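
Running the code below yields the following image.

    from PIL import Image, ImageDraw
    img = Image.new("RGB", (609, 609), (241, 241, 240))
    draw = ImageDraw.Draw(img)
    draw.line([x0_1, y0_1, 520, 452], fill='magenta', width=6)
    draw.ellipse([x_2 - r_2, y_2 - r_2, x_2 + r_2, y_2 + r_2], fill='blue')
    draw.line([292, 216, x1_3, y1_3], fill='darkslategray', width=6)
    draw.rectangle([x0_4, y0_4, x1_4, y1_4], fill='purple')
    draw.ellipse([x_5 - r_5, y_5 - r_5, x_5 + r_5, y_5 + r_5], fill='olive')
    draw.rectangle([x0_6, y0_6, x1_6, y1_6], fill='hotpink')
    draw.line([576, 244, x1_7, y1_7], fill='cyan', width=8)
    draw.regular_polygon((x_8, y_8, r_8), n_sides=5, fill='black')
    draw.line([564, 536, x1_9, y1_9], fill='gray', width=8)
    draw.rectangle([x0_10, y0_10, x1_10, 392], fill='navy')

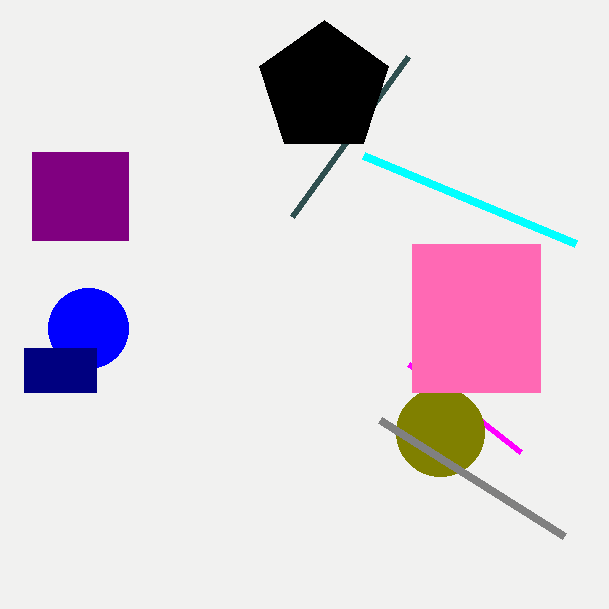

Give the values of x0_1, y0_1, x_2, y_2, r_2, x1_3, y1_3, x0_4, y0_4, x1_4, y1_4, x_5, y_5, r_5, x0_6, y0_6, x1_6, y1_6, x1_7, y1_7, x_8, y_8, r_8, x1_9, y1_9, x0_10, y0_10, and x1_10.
x0_1 = 408, y0_1 = 364, x_2 = 88, y_2 = 328, r_2 = 40, x1_3 = 408, y1_3 = 56, x0_4 = 32, y0_4 = 152, x1_4 = 128, y1_4 = 240, x_5 = 440, y_5 = 432, r_5 = 44, x0_6 = 412, y0_6 = 244, x1_6 = 540, y1_6 = 392, x1_7 = 364, y1_7 = 156, x_8 = 324, y_8 = 88, r_8 = 68, x1_9 = 380, y1_9 = 420, x0_10 = 24, y0_10 = 348, x1_10 = 96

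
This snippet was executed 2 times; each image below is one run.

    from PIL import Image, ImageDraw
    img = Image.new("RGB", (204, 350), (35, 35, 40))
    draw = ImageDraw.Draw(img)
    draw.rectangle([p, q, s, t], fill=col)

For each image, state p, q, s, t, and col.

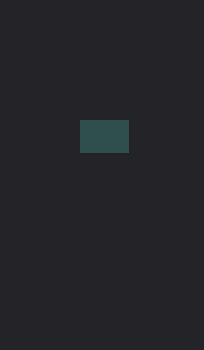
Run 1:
p = 80; q = 120; s = 128; t = 152; col = 'darkslategray'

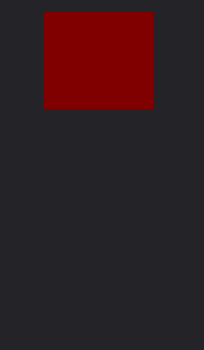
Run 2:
p = 44
q = 12
s = 152
t = 108
col = 'maroon'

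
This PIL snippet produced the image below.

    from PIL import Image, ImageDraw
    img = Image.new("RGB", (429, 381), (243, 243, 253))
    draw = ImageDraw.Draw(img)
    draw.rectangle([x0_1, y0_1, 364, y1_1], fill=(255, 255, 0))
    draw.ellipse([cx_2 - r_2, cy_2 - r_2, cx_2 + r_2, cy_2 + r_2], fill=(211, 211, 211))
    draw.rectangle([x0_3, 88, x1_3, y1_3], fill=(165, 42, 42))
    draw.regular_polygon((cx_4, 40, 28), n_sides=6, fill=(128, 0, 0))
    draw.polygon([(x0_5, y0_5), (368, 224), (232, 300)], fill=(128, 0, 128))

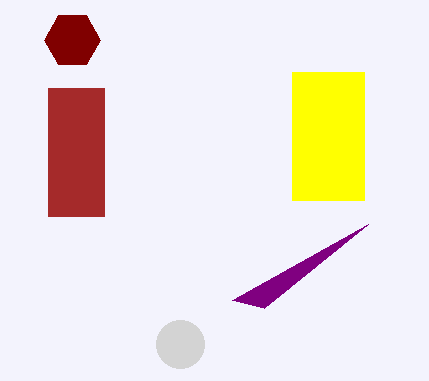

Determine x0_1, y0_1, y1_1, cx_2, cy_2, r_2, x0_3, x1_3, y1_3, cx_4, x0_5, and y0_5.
x0_1 = 292, y0_1 = 72, y1_1 = 200, cx_2 = 180, cy_2 = 344, r_2 = 24, x0_3 = 48, x1_3 = 104, y1_3 = 216, cx_4 = 72, x0_5 = 264, y0_5 = 308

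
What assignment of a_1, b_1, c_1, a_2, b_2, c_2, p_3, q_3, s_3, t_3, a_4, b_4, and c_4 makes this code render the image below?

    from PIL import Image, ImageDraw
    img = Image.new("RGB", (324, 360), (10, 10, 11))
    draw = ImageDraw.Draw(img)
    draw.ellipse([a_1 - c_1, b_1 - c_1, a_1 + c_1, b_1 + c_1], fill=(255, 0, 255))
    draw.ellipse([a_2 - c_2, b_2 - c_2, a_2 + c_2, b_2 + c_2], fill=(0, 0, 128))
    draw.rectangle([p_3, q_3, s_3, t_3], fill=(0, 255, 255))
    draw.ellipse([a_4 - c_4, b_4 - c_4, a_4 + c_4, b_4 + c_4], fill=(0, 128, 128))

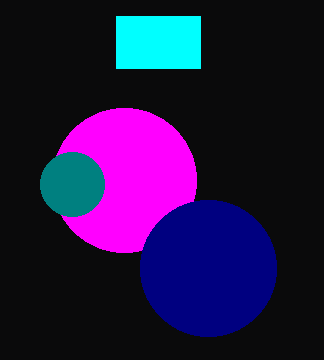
a_1 = 124
b_1 = 180
c_1 = 72
a_2 = 208
b_2 = 268
c_2 = 68
p_3 = 116
q_3 = 16
s_3 = 200
t_3 = 68
a_4 = 72
b_4 = 184
c_4 = 32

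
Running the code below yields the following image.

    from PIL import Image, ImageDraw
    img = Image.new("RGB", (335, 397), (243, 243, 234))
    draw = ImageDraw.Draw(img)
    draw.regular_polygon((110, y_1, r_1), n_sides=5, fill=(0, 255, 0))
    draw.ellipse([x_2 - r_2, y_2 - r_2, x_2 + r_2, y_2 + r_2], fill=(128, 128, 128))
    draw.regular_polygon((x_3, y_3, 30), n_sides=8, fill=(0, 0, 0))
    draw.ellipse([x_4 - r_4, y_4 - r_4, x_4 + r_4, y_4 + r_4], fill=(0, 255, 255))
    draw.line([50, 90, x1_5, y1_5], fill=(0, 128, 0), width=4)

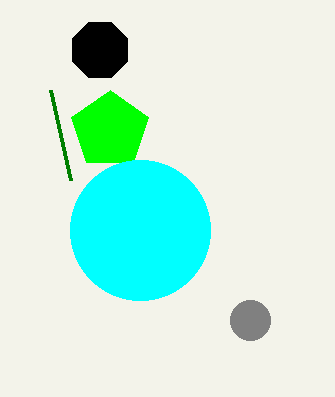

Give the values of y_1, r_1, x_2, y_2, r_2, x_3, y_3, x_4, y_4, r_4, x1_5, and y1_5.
y_1 = 130, r_1 = 40, x_2 = 250, y_2 = 320, r_2 = 20, x_3 = 100, y_3 = 50, x_4 = 140, y_4 = 230, r_4 = 70, x1_5 = 70, y1_5 = 180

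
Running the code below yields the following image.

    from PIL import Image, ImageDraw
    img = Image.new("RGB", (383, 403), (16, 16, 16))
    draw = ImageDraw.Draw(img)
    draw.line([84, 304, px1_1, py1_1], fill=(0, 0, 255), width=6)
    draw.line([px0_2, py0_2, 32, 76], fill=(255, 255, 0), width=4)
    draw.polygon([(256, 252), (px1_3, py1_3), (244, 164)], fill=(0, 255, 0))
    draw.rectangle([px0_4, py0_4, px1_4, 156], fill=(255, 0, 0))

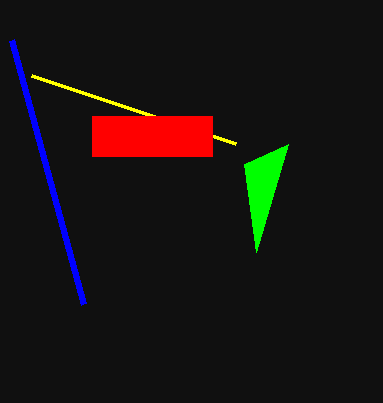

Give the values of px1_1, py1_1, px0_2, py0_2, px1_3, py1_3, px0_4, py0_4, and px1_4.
px1_1 = 12
py1_1 = 40
px0_2 = 236
py0_2 = 144
px1_3 = 288
py1_3 = 144
px0_4 = 92
py0_4 = 116
px1_4 = 212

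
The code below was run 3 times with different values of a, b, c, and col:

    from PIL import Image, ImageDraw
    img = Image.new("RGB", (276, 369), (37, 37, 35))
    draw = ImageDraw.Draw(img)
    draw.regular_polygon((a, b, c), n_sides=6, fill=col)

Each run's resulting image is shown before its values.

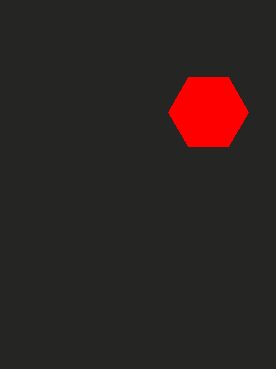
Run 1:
a = 208
b = 112
c = 40
col = 'red'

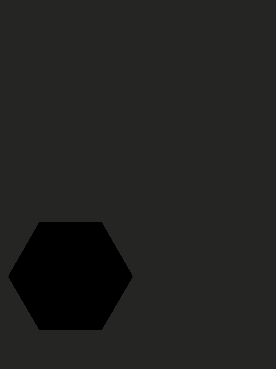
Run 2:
a = 70; b = 276; c = 62; col = 'black'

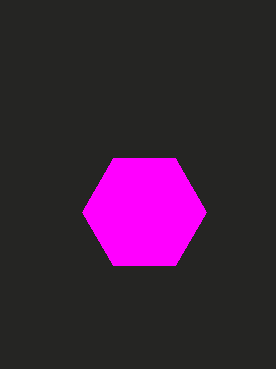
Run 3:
a = 144, b = 212, c = 62, col = 'magenta'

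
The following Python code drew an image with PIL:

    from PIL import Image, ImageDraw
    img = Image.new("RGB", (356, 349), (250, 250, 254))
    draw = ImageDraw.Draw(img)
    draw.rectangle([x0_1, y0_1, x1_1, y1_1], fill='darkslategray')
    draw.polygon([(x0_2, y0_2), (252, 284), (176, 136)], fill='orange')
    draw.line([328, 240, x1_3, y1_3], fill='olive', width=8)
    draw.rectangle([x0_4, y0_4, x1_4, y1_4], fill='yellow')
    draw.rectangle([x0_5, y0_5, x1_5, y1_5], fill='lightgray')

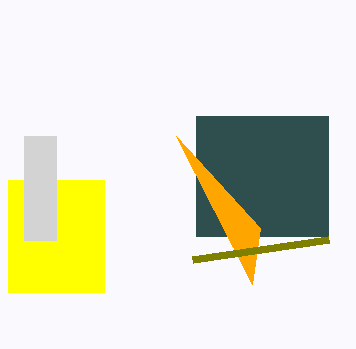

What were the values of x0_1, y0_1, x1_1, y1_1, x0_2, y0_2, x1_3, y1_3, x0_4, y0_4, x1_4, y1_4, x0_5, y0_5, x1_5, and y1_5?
x0_1 = 196
y0_1 = 116
x1_1 = 328
y1_1 = 236
x0_2 = 260
y0_2 = 228
x1_3 = 192
y1_3 = 260
x0_4 = 8
y0_4 = 180
x1_4 = 104
y1_4 = 292
x0_5 = 24
y0_5 = 136
x1_5 = 56
y1_5 = 240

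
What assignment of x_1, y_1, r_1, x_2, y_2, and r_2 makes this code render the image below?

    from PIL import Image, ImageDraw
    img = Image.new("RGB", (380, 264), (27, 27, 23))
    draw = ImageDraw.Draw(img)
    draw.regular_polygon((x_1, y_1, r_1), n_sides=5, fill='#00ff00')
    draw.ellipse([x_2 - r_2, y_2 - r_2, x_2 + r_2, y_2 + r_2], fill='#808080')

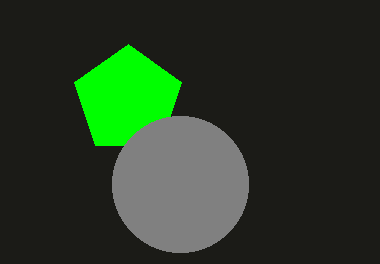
x_1 = 128
y_1 = 100
r_1 = 56
x_2 = 180
y_2 = 184
r_2 = 68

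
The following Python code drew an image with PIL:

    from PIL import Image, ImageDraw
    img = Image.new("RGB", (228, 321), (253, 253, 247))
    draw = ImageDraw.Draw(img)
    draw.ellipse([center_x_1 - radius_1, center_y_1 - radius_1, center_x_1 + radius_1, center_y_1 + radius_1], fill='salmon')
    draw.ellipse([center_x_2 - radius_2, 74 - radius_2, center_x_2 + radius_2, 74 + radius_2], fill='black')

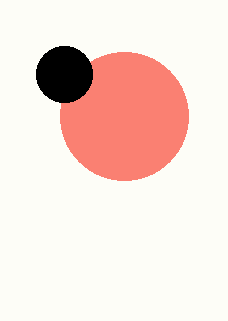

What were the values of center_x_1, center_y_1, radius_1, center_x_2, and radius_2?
center_x_1 = 124, center_y_1 = 116, radius_1 = 64, center_x_2 = 64, radius_2 = 28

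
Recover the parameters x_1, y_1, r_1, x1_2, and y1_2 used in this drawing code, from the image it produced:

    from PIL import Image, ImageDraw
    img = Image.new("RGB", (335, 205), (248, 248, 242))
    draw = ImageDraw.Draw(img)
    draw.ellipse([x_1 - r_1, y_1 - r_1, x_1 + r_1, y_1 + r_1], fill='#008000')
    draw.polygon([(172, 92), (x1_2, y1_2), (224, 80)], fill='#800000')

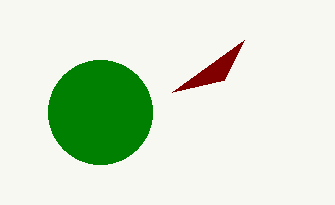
x_1 = 100; y_1 = 112; r_1 = 52; x1_2 = 244; y1_2 = 40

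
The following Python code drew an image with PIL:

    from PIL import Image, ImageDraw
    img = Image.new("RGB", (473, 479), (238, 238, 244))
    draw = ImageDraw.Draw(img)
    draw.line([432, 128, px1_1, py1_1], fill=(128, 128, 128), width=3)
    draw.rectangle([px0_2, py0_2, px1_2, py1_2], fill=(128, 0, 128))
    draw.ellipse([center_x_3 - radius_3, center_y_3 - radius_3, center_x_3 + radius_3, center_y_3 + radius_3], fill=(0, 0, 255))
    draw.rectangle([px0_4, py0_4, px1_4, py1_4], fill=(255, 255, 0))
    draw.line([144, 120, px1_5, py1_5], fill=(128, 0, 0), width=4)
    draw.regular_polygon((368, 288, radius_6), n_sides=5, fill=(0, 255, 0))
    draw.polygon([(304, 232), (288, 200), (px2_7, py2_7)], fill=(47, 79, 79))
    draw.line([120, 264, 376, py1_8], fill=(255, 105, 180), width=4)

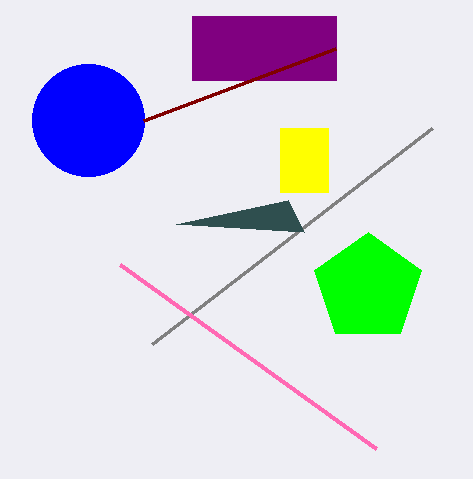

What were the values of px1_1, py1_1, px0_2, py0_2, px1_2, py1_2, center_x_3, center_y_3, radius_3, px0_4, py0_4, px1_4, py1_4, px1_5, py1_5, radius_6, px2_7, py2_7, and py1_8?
px1_1 = 152; py1_1 = 344; px0_2 = 192; py0_2 = 16; px1_2 = 336; py1_2 = 80; center_x_3 = 88; center_y_3 = 120; radius_3 = 56; px0_4 = 280; py0_4 = 128; px1_4 = 328; py1_4 = 192; px1_5 = 336; py1_5 = 48; radius_6 = 56; px2_7 = 176; py2_7 = 224; py1_8 = 448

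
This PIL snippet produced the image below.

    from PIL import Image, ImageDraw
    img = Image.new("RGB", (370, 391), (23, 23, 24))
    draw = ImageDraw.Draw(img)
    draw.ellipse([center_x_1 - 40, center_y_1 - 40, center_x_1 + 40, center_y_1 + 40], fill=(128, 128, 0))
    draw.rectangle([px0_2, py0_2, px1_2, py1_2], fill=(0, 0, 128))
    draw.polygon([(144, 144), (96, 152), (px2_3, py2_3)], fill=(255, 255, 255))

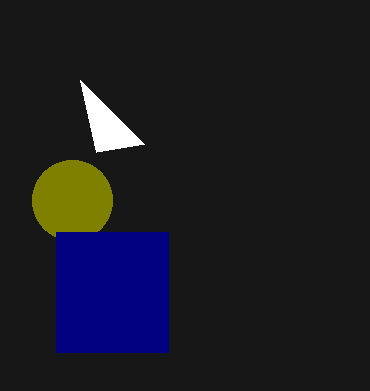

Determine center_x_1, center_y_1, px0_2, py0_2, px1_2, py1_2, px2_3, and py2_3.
center_x_1 = 72
center_y_1 = 200
px0_2 = 56
py0_2 = 232
px1_2 = 168
py1_2 = 352
px2_3 = 80
py2_3 = 80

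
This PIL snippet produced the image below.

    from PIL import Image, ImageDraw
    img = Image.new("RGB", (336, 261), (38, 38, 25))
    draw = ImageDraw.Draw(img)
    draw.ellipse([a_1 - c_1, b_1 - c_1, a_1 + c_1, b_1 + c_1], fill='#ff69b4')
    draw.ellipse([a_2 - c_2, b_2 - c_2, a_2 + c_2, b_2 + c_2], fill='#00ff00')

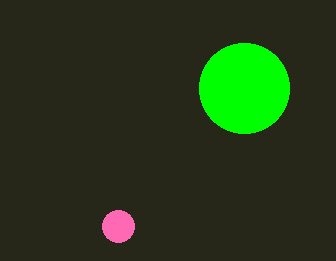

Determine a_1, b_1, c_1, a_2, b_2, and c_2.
a_1 = 118; b_1 = 226; c_1 = 16; a_2 = 244; b_2 = 88; c_2 = 45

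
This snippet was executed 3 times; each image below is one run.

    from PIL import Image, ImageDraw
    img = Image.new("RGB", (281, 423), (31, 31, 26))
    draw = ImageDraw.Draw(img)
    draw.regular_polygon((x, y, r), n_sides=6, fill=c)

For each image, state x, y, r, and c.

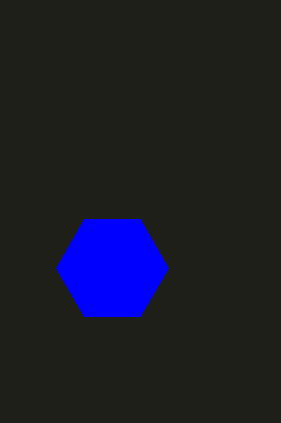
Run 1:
x = 112, y = 268, r = 56, c = 'blue'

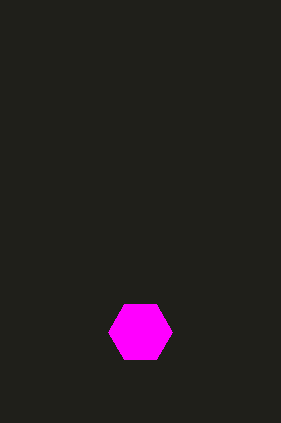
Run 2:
x = 140, y = 332, r = 32, c = 'magenta'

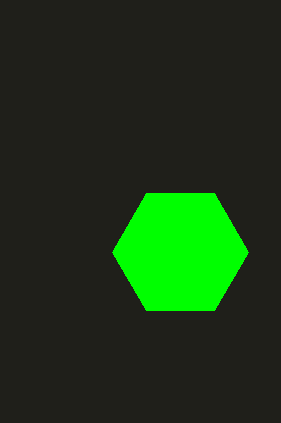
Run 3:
x = 180; y = 252; r = 68; c = 'lime'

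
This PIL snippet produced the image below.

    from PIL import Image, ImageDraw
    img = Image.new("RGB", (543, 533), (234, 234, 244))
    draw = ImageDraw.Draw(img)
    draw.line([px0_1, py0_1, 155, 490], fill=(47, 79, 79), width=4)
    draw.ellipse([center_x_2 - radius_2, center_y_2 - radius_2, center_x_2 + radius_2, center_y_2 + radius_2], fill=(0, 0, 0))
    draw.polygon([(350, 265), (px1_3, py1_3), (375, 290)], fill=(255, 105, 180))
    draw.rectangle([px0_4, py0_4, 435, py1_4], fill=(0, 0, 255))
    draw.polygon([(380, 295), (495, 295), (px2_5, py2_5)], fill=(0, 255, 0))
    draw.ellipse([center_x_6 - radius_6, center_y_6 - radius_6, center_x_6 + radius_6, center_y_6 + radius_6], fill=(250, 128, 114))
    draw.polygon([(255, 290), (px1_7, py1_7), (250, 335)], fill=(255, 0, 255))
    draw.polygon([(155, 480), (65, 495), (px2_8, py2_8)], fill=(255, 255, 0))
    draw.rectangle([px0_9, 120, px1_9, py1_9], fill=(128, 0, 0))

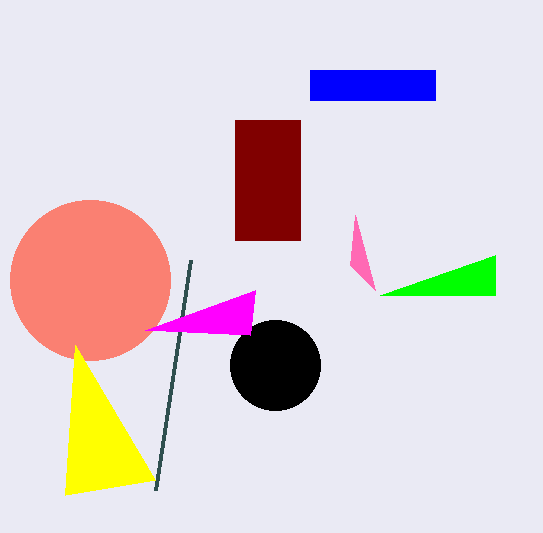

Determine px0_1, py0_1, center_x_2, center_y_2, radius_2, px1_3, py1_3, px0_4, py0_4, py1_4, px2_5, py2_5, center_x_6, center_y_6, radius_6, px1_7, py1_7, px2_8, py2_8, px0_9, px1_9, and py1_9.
px0_1 = 190; py0_1 = 260; center_x_2 = 275; center_y_2 = 365; radius_2 = 45; px1_3 = 355; py1_3 = 215; px0_4 = 310; py0_4 = 70; py1_4 = 100; px2_5 = 495; py2_5 = 255; center_x_6 = 90; center_y_6 = 280; radius_6 = 80; px1_7 = 145; py1_7 = 330; px2_8 = 75; py2_8 = 345; px0_9 = 235; px1_9 = 300; py1_9 = 240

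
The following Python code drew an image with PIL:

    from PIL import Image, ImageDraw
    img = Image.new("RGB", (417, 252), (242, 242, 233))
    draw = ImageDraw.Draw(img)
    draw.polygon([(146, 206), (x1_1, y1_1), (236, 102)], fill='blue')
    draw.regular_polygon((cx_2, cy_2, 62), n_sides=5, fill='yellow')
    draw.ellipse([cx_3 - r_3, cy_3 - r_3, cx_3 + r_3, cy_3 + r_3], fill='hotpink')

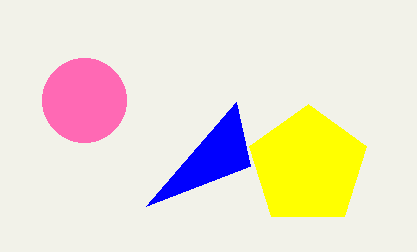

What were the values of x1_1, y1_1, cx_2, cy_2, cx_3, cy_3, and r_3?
x1_1 = 250, y1_1 = 166, cx_2 = 308, cy_2 = 166, cx_3 = 84, cy_3 = 100, r_3 = 42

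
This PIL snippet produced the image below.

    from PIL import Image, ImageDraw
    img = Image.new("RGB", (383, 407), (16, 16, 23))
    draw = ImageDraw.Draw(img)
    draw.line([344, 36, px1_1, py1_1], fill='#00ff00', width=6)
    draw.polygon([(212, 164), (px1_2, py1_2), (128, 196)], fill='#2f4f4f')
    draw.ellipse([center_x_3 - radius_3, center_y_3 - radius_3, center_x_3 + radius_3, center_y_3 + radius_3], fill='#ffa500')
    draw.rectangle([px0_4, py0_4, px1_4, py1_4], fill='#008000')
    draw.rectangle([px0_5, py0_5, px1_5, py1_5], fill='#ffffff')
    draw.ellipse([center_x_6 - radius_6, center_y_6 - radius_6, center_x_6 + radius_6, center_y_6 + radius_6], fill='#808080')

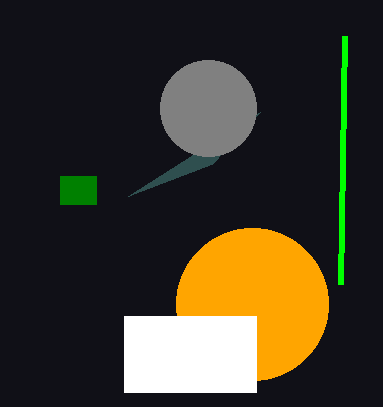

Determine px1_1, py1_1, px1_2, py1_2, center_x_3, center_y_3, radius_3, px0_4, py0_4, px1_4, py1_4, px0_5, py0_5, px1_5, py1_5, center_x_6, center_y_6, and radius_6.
px1_1 = 340
py1_1 = 284
px1_2 = 260
py1_2 = 112
center_x_3 = 252
center_y_3 = 304
radius_3 = 76
px0_4 = 60
py0_4 = 176
px1_4 = 96
py1_4 = 204
px0_5 = 124
py0_5 = 316
px1_5 = 256
py1_5 = 392
center_x_6 = 208
center_y_6 = 108
radius_6 = 48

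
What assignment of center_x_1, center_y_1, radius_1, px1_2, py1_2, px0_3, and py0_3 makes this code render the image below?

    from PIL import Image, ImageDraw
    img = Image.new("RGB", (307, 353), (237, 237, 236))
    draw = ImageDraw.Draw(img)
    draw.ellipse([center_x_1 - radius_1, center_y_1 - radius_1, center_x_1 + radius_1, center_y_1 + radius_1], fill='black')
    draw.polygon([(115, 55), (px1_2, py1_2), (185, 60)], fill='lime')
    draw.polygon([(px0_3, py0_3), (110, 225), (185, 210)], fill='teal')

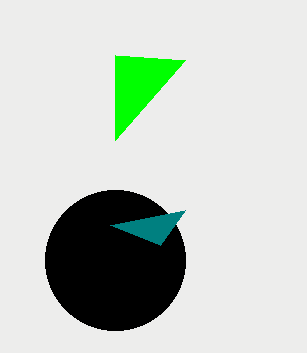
center_x_1 = 115, center_y_1 = 260, radius_1 = 70, px1_2 = 115, py1_2 = 140, px0_3 = 160, py0_3 = 245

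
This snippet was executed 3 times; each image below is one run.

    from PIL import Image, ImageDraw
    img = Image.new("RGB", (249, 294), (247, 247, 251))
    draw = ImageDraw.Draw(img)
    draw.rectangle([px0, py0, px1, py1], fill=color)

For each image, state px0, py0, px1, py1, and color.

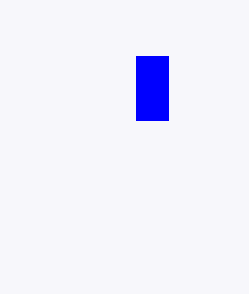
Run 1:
px0 = 136
py0 = 56
px1 = 168
py1 = 120
color = 'blue'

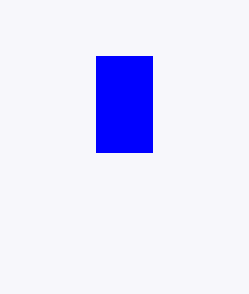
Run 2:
px0 = 96
py0 = 56
px1 = 152
py1 = 152
color = 'blue'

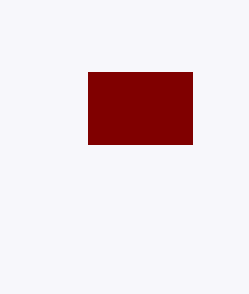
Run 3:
px0 = 88; py0 = 72; px1 = 192; py1 = 144; color = 'maroon'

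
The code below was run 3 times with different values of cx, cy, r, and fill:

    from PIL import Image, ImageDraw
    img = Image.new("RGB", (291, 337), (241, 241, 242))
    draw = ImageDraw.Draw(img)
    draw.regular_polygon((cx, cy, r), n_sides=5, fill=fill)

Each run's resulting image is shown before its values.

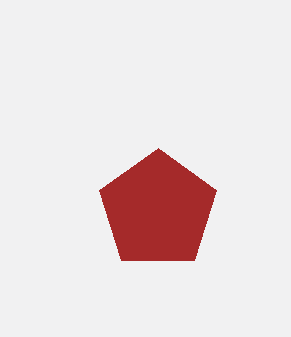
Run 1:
cx = 158, cy = 210, r = 62, fill = 'brown'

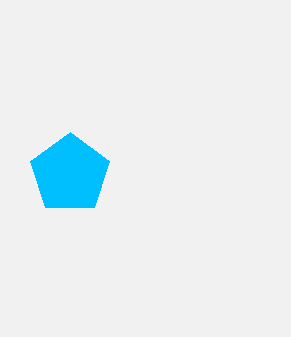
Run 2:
cx = 70
cy = 174
r = 42
fill = 'deepskyblue'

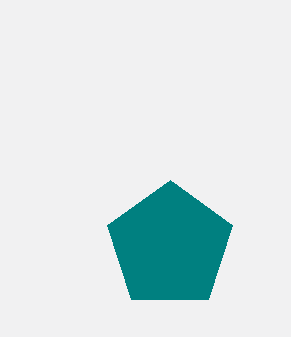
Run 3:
cx = 170
cy = 246
r = 66
fill = 'teal'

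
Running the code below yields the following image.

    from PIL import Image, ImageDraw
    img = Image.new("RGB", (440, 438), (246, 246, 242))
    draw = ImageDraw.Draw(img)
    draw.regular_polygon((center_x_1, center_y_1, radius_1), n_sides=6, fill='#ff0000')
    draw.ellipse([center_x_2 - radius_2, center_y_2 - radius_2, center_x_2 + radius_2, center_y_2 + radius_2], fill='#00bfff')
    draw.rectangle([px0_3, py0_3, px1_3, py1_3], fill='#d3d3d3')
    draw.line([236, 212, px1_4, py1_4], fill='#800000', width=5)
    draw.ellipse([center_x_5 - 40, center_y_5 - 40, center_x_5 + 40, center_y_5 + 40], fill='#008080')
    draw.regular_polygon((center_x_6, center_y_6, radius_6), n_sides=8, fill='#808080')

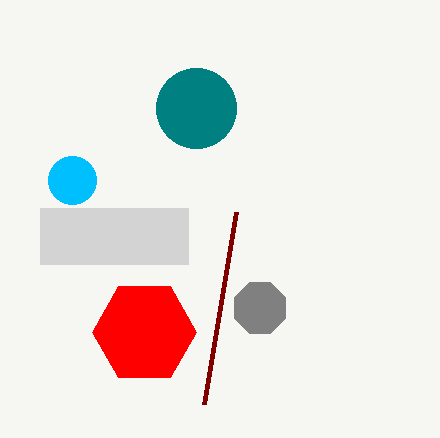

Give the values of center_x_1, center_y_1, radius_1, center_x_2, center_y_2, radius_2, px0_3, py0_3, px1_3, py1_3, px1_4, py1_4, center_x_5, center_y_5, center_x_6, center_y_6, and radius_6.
center_x_1 = 144, center_y_1 = 332, radius_1 = 52, center_x_2 = 72, center_y_2 = 180, radius_2 = 24, px0_3 = 40, py0_3 = 208, px1_3 = 188, py1_3 = 264, px1_4 = 204, py1_4 = 404, center_x_5 = 196, center_y_5 = 108, center_x_6 = 260, center_y_6 = 308, radius_6 = 28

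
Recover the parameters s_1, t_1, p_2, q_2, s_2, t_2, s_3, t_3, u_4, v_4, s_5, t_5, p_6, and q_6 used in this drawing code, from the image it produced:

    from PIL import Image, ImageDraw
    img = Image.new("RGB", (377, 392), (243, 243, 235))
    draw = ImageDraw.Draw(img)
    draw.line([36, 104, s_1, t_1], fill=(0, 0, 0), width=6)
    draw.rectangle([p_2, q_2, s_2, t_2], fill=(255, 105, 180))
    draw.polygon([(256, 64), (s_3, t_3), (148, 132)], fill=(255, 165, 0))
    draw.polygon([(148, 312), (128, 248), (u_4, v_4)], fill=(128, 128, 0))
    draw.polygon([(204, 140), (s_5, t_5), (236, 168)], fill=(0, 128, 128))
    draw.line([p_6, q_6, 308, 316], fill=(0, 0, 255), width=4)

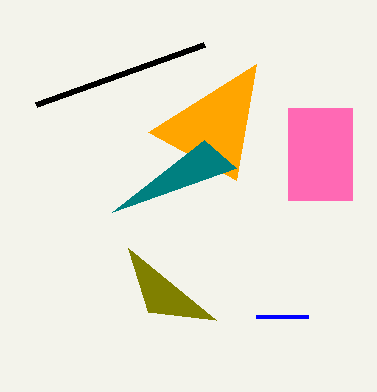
s_1 = 204, t_1 = 44, p_2 = 288, q_2 = 108, s_2 = 352, t_2 = 200, s_3 = 236, t_3 = 180, u_4 = 216, v_4 = 320, s_5 = 112, t_5 = 212, p_6 = 256, q_6 = 316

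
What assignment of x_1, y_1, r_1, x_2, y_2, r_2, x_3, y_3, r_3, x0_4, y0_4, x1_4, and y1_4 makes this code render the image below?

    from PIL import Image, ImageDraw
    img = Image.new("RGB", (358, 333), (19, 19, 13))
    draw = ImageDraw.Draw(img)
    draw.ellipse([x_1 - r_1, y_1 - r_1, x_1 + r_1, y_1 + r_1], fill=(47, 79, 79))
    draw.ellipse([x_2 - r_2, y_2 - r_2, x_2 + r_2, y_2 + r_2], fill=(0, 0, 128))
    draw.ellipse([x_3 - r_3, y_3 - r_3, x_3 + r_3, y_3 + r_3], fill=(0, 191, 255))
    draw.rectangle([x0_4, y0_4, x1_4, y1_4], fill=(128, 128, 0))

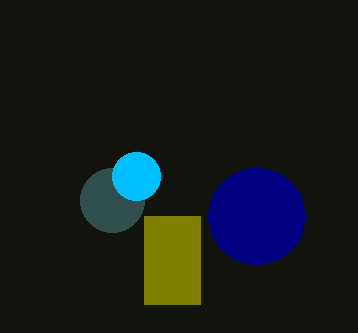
x_1 = 112, y_1 = 200, r_1 = 32, x_2 = 256, y_2 = 216, r_2 = 48, x_3 = 136, y_3 = 176, r_3 = 24, x0_4 = 144, y0_4 = 216, x1_4 = 200, y1_4 = 304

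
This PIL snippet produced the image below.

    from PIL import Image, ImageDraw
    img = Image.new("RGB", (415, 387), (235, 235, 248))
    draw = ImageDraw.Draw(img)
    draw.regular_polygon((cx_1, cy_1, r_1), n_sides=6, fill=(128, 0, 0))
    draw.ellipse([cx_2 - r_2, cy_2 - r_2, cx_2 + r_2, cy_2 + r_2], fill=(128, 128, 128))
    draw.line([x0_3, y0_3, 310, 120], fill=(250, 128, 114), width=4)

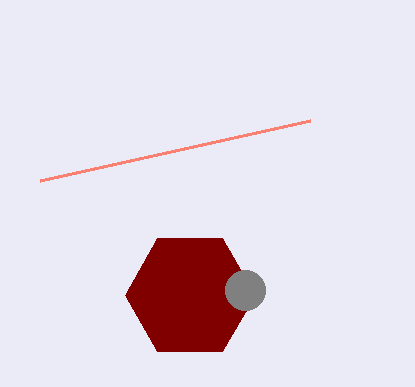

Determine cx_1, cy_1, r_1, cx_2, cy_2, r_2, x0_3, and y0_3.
cx_1 = 190
cy_1 = 295
r_1 = 65
cx_2 = 245
cy_2 = 290
r_2 = 20
x0_3 = 40
y0_3 = 180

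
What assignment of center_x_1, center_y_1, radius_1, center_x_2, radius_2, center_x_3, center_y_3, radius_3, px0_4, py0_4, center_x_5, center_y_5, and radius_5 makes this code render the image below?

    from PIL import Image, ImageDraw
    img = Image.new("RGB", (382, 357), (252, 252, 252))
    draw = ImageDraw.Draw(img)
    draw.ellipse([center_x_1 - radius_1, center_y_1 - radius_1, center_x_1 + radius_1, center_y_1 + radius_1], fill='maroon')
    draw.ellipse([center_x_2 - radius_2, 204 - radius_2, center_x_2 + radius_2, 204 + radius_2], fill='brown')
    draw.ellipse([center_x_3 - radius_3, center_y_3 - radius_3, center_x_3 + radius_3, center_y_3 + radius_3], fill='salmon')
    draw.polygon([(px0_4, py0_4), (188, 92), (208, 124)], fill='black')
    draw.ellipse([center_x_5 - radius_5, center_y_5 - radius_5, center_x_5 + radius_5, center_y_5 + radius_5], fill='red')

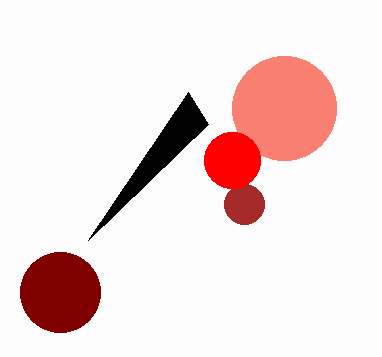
center_x_1 = 60; center_y_1 = 292; radius_1 = 40; center_x_2 = 244; radius_2 = 20; center_x_3 = 284; center_y_3 = 108; radius_3 = 52; px0_4 = 88; py0_4 = 240; center_x_5 = 232; center_y_5 = 160; radius_5 = 28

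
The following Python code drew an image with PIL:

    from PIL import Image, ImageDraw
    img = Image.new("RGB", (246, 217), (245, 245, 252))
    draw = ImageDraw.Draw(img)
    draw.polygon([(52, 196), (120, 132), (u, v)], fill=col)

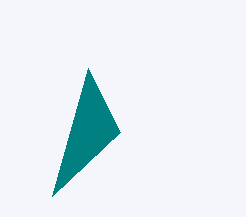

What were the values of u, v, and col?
u = 88, v = 68, col = 'teal'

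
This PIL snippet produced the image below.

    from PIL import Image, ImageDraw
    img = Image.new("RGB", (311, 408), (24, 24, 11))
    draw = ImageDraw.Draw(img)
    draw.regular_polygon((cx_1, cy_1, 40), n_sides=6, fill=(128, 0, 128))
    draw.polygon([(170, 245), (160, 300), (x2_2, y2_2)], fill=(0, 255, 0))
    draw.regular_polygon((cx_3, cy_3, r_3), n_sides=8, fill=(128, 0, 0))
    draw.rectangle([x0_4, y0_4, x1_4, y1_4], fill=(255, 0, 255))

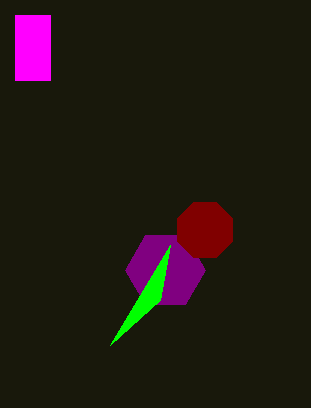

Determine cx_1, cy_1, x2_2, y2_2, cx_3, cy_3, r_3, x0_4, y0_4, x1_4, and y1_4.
cx_1 = 165, cy_1 = 270, x2_2 = 110, y2_2 = 345, cx_3 = 205, cy_3 = 230, r_3 = 30, x0_4 = 15, y0_4 = 15, x1_4 = 50, y1_4 = 80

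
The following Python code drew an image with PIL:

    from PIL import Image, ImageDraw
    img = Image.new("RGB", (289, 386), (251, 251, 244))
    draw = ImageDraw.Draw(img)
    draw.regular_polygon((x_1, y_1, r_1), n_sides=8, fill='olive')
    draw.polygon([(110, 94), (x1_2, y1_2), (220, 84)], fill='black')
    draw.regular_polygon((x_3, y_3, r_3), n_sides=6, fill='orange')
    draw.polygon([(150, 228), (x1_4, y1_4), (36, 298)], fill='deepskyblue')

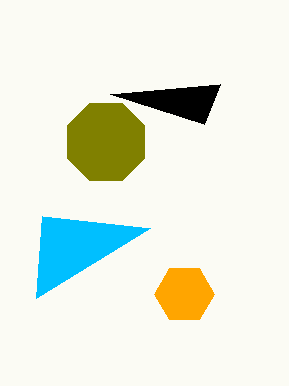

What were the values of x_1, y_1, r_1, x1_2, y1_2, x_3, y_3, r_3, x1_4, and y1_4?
x_1 = 106, y_1 = 142, r_1 = 42, x1_2 = 204, y1_2 = 124, x_3 = 184, y_3 = 294, r_3 = 30, x1_4 = 42, y1_4 = 216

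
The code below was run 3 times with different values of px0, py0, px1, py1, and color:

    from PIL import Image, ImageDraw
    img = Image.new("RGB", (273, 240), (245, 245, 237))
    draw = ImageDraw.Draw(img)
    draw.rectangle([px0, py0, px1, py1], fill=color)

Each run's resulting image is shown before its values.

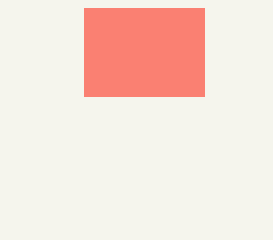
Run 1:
px0 = 84
py0 = 8
px1 = 204
py1 = 96
color = 'salmon'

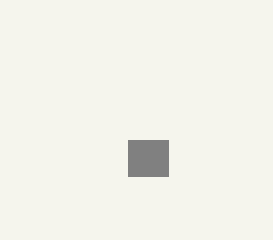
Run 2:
px0 = 128
py0 = 140
px1 = 168
py1 = 176
color = 'gray'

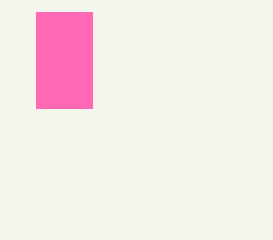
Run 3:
px0 = 36, py0 = 12, px1 = 92, py1 = 108, color = 'hotpink'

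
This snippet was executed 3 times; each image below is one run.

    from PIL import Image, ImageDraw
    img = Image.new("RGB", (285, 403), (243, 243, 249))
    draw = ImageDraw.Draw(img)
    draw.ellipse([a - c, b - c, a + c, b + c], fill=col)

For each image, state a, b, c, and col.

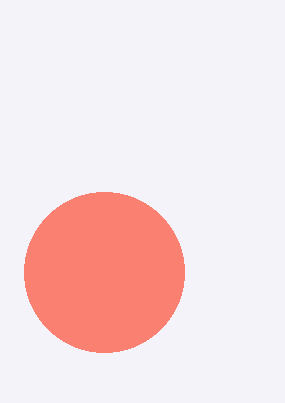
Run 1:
a = 104; b = 272; c = 80; col = 'salmon'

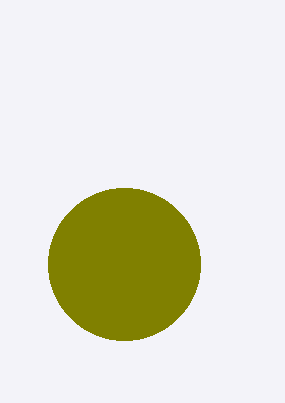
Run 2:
a = 124; b = 264; c = 76; col = 'olive'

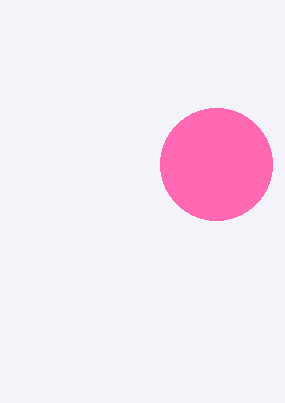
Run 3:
a = 216; b = 164; c = 56; col = 'hotpink'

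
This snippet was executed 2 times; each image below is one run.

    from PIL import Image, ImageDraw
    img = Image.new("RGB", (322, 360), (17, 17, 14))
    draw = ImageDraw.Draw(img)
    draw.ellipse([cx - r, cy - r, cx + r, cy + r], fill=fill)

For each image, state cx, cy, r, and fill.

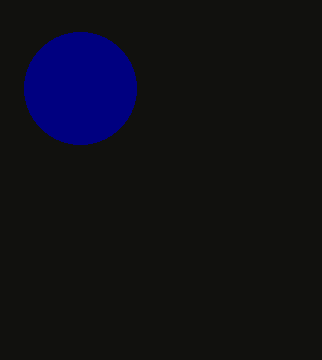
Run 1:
cx = 80; cy = 88; r = 56; fill = 'navy'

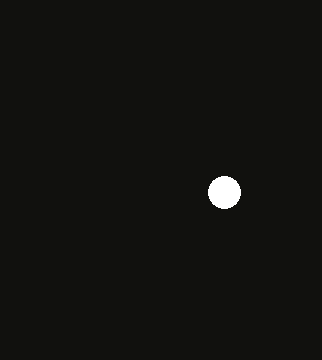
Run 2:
cx = 224
cy = 192
r = 16
fill = 'white'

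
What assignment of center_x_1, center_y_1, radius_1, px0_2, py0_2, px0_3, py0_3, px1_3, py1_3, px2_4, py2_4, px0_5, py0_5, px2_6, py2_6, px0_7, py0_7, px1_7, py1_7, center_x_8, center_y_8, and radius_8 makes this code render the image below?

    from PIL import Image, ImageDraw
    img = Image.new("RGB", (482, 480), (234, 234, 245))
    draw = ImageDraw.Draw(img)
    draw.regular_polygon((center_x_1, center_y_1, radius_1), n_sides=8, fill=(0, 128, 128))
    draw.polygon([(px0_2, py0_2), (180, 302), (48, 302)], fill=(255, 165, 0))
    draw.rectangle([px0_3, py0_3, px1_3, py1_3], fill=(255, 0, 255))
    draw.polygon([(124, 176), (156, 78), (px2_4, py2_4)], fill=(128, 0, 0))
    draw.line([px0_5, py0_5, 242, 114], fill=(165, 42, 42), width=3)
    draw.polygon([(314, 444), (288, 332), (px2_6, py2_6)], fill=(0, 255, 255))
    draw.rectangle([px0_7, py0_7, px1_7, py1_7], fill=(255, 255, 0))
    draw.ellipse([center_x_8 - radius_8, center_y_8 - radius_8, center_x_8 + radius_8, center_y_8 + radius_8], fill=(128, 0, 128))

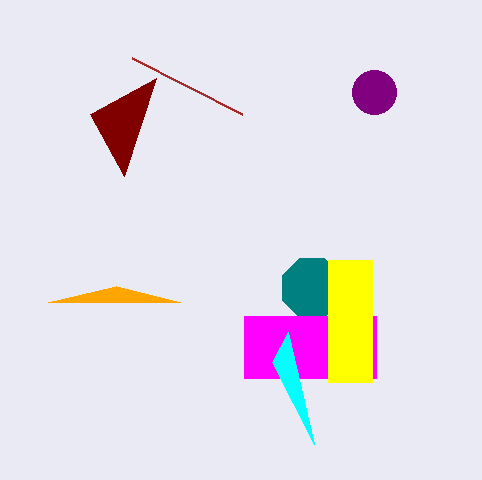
center_x_1 = 312, center_y_1 = 288, radius_1 = 32, px0_2 = 116, py0_2 = 286, px0_3 = 244, py0_3 = 316, px1_3 = 376, py1_3 = 378, px2_4 = 90, py2_4 = 114, px0_5 = 132, py0_5 = 58, px2_6 = 272, py2_6 = 362, px0_7 = 328, py0_7 = 260, px1_7 = 372, py1_7 = 382, center_x_8 = 374, center_y_8 = 92, radius_8 = 22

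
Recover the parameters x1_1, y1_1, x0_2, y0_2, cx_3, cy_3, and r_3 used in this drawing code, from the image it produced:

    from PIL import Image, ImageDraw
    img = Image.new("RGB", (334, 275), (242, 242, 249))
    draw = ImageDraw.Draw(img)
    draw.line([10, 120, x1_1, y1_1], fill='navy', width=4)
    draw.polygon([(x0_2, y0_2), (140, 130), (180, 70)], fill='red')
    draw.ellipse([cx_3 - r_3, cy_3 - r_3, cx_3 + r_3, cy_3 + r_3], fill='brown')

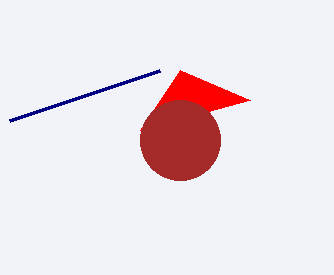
x1_1 = 160; y1_1 = 70; x0_2 = 250; y0_2 = 100; cx_3 = 180; cy_3 = 140; r_3 = 40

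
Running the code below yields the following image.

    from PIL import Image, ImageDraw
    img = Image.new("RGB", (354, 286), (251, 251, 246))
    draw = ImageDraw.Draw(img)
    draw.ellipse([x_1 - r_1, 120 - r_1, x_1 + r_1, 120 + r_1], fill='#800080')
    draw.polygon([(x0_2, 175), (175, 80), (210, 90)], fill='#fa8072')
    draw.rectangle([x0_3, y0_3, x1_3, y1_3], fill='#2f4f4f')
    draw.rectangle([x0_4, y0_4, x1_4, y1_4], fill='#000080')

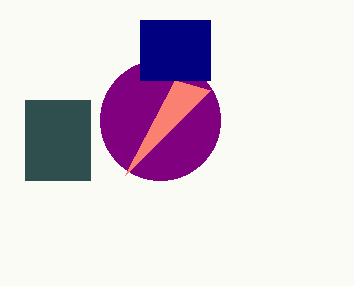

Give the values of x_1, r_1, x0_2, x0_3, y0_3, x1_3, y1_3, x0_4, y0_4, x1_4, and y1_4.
x_1 = 160
r_1 = 60
x0_2 = 125
x0_3 = 25
y0_3 = 100
x1_3 = 90
y1_3 = 180
x0_4 = 140
y0_4 = 20
x1_4 = 210
y1_4 = 80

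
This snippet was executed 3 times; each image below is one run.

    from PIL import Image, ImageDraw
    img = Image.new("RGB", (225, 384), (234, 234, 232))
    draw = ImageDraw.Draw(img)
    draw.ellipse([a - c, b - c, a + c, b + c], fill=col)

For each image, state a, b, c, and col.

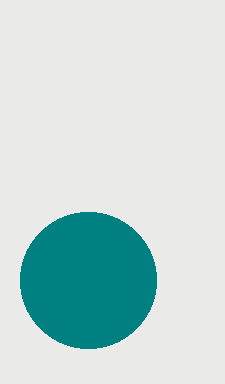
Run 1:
a = 88, b = 280, c = 68, col = 'teal'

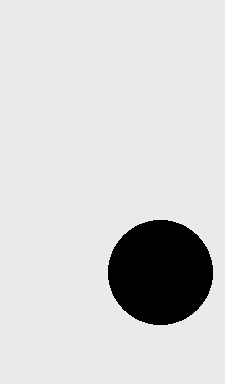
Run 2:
a = 160; b = 272; c = 52; col = 'black'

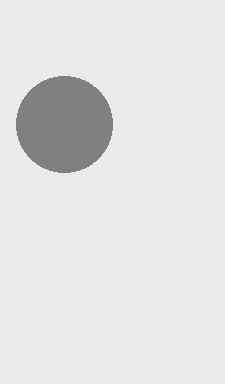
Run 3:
a = 64, b = 124, c = 48, col = 'gray'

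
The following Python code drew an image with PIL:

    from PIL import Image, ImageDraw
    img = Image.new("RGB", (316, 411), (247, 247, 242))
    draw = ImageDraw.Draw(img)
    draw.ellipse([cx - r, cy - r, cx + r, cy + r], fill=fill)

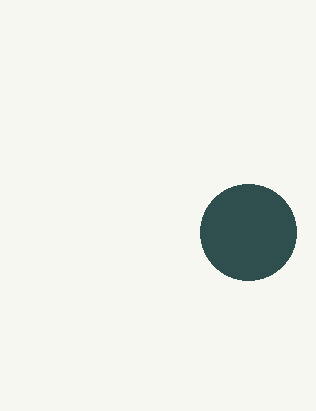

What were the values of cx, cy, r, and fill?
cx = 248, cy = 232, r = 48, fill = 'darkslategray'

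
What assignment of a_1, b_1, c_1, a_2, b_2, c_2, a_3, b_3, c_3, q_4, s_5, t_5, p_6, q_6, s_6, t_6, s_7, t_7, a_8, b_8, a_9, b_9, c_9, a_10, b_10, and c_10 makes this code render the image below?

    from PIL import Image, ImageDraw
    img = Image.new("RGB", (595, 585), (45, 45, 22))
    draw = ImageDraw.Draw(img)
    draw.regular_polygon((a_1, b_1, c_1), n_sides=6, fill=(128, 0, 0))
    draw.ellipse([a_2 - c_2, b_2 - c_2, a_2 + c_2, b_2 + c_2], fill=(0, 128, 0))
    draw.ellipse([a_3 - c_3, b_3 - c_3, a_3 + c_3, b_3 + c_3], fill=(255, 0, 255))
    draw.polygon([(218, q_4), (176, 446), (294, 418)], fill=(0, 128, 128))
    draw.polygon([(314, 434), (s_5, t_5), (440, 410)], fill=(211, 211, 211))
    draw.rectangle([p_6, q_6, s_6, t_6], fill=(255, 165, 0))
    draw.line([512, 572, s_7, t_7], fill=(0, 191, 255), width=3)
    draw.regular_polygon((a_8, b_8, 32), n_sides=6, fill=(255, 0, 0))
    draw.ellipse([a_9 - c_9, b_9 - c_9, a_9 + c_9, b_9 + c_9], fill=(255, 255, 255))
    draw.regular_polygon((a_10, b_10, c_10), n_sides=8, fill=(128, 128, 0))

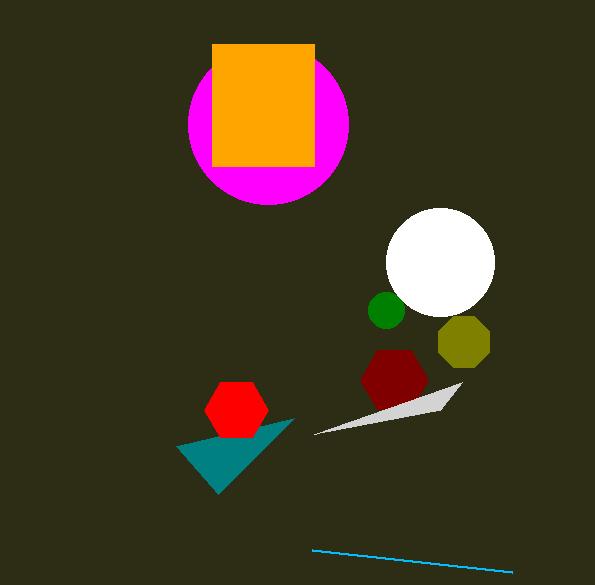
a_1 = 394
b_1 = 380
c_1 = 34
a_2 = 386
b_2 = 310
c_2 = 18
a_3 = 268
b_3 = 124
c_3 = 80
q_4 = 494
s_5 = 462
t_5 = 382
p_6 = 212
q_6 = 44
s_6 = 314
t_6 = 166
s_7 = 312
t_7 = 550
a_8 = 236
b_8 = 410
a_9 = 440
b_9 = 262
c_9 = 54
a_10 = 464
b_10 = 342
c_10 = 28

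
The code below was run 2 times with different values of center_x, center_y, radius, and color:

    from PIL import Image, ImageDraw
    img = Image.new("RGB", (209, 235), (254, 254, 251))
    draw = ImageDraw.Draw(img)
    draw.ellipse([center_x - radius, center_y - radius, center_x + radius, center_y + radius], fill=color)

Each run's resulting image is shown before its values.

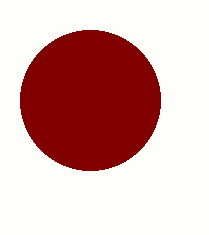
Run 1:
center_x = 90
center_y = 100
radius = 70
color = 'maroon'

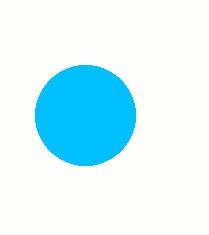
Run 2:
center_x = 85; center_y = 115; radius = 50; color = 'deepskyblue'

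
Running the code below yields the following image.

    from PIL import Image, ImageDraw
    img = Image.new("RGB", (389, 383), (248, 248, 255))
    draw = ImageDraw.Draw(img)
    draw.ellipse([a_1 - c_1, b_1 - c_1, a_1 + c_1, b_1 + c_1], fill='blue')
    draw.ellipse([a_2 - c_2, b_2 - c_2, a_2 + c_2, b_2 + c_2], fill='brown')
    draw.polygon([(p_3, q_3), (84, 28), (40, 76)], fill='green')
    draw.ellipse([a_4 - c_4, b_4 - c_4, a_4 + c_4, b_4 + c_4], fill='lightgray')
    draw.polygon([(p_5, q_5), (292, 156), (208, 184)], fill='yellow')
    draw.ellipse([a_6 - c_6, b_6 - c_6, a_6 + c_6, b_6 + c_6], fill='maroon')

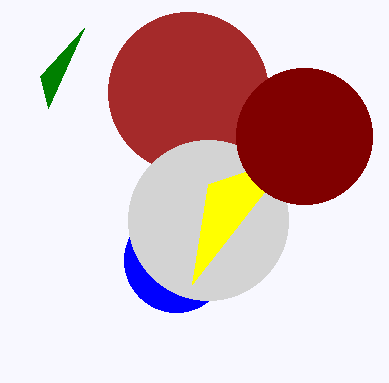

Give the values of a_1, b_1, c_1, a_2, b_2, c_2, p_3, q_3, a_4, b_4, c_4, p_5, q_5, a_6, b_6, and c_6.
a_1 = 176; b_1 = 260; c_1 = 52; a_2 = 188; b_2 = 92; c_2 = 80; p_3 = 48; q_3 = 108; a_4 = 208; b_4 = 220; c_4 = 80; p_5 = 192; q_5 = 284; a_6 = 304; b_6 = 136; c_6 = 68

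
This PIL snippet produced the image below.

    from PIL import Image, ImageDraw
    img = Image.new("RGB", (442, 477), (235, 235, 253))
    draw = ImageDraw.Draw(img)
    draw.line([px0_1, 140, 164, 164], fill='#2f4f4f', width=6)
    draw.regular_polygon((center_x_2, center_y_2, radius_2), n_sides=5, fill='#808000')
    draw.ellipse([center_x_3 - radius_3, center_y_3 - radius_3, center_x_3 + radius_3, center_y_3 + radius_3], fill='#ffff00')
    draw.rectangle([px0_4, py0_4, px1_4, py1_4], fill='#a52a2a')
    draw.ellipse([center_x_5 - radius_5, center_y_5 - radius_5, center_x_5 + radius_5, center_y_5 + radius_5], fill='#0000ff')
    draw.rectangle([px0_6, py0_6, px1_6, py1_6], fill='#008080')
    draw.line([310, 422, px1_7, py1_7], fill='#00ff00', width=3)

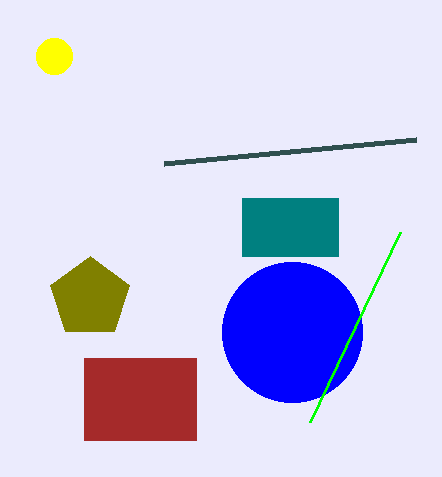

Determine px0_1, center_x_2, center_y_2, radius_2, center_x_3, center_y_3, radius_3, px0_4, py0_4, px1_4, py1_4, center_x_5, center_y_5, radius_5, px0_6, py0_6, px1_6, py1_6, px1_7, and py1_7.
px0_1 = 416, center_x_2 = 90, center_y_2 = 298, radius_2 = 42, center_x_3 = 54, center_y_3 = 56, radius_3 = 18, px0_4 = 84, py0_4 = 358, px1_4 = 196, py1_4 = 440, center_x_5 = 292, center_y_5 = 332, radius_5 = 70, px0_6 = 242, py0_6 = 198, px1_6 = 338, py1_6 = 256, px1_7 = 400, py1_7 = 232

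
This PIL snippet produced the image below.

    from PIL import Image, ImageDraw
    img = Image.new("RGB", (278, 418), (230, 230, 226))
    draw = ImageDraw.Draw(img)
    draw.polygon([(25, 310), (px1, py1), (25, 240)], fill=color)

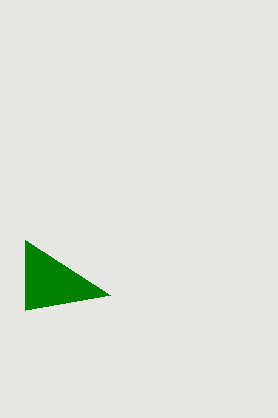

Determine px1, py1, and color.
px1 = 110
py1 = 295
color = 'green'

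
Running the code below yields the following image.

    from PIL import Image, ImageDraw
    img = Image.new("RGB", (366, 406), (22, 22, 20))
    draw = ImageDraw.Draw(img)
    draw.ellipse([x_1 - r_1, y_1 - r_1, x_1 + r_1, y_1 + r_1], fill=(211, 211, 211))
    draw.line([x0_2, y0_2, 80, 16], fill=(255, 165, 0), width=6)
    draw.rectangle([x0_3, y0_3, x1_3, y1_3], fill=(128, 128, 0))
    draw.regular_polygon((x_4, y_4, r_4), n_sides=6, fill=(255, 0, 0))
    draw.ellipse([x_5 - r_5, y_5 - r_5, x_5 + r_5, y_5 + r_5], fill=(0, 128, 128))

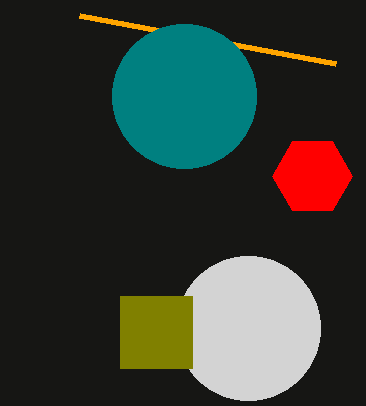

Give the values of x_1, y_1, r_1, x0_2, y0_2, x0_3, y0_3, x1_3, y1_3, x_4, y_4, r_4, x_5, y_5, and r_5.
x_1 = 248; y_1 = 328; r_1 = 72; x0_2 = 336; y0_2 = 64; x0_3 = 120; y0_3 = 296; x1_3 = 192; y1_3 = 368; x_4 = 312; y_4 = 176; r_4 = 40; x_5 = 184; y_5 = 96; r_5 = 72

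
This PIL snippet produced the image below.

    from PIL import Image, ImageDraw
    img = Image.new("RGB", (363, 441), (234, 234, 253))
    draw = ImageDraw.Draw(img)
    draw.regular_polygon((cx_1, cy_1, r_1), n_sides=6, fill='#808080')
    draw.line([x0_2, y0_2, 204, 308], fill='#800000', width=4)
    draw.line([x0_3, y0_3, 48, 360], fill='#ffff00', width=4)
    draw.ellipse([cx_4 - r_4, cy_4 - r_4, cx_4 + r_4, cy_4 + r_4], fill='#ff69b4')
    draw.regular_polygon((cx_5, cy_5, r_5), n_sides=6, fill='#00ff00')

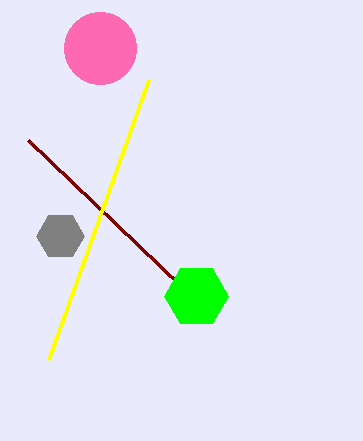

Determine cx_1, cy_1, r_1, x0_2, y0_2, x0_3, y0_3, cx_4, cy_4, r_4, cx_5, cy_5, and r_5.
cx_1 = 60, cy_1 = 236, r_1 = 24, x0_2 = 28, y0_2 = 140, x0_3 = 148, y0_3 = 80, cx_4 = 100, cy_4 = 48, r_4 = 36, cx_5 = 196, cy_5 = 296, r_5 = 32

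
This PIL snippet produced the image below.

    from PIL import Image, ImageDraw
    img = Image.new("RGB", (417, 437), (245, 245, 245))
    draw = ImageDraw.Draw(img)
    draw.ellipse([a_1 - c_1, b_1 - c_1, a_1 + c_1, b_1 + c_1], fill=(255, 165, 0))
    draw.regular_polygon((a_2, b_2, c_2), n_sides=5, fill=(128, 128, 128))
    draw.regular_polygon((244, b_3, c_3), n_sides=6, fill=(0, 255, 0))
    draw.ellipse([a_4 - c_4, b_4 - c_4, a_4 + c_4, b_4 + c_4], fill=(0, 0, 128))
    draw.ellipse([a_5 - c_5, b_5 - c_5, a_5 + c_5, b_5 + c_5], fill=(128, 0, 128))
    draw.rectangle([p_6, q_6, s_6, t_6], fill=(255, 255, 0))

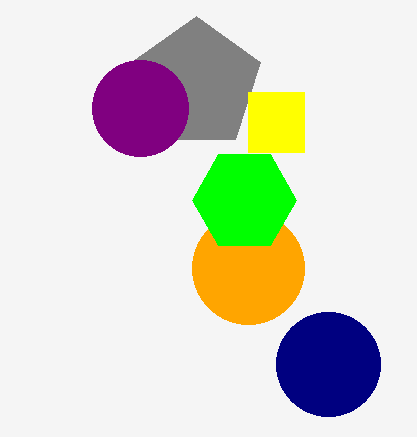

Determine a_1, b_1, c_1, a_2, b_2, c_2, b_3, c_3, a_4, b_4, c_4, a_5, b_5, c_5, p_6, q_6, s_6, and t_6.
a_1 = 248; b_1 = 268; c_1 = 56; a_2 = 196; b_2 = 84; c_2 = 68; b_3 = 200; c_3 = 52; a_4 = 328; b_4 = 364; c_4 = 52; a_5 = 140; b_5 = 108; c_5 = 48; p_6 = 248; q_6 = 92; s_6 = 304; t_6 = 152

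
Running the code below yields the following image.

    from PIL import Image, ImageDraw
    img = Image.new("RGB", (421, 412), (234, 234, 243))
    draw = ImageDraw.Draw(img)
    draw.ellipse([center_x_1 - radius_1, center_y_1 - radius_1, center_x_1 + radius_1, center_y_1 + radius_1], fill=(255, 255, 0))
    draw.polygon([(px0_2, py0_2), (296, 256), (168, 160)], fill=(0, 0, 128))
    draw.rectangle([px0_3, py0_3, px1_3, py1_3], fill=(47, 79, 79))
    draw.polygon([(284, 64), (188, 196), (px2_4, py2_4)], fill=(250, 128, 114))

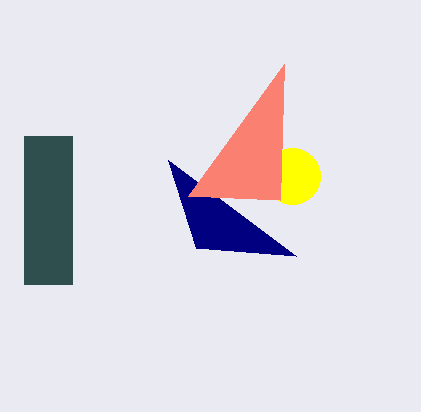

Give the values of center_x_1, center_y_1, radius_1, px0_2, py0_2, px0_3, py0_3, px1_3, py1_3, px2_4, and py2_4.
center_x_1 = 292
center_y_1 = 176
radius_1 = 28
px0_2 = 196
py0_2 = 248
px0_3 = 24
py0_3 = 136
px1_3 = 72
py1_3 = 284
px2_4 = 280
py2_4 = 200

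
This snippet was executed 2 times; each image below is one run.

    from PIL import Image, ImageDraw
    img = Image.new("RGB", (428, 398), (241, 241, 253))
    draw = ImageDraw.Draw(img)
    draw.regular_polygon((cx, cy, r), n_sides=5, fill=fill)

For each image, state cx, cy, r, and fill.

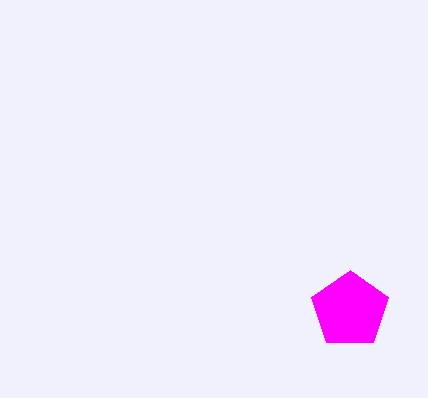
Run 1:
cx = 350, cy = 310, r = 40, fill = 'magenta'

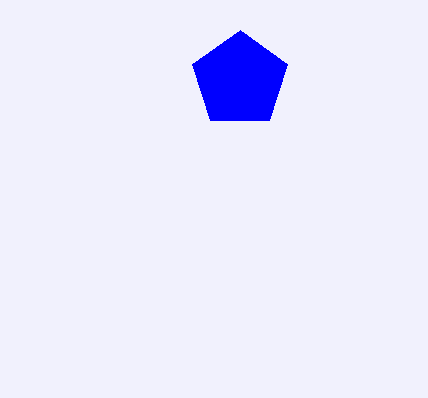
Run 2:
cx = 240, cy = 80, r = 50, fill = 'blue'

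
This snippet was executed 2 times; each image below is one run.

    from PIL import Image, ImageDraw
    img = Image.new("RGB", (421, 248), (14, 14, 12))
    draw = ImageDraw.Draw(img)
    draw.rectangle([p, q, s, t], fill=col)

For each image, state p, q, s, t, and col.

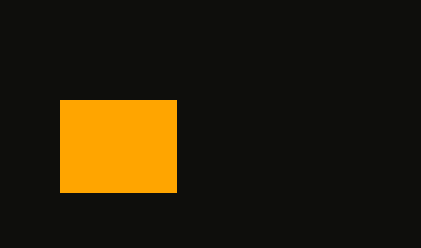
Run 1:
p = 60, q = 100, s = 176, t = 192, col = 'orange'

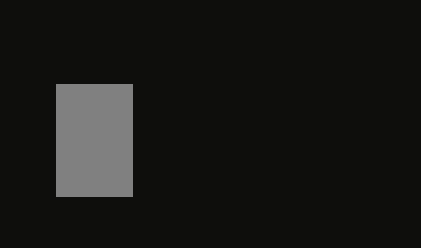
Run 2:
p = 56, q = 84, s = 132, t = 196, col = 'gray'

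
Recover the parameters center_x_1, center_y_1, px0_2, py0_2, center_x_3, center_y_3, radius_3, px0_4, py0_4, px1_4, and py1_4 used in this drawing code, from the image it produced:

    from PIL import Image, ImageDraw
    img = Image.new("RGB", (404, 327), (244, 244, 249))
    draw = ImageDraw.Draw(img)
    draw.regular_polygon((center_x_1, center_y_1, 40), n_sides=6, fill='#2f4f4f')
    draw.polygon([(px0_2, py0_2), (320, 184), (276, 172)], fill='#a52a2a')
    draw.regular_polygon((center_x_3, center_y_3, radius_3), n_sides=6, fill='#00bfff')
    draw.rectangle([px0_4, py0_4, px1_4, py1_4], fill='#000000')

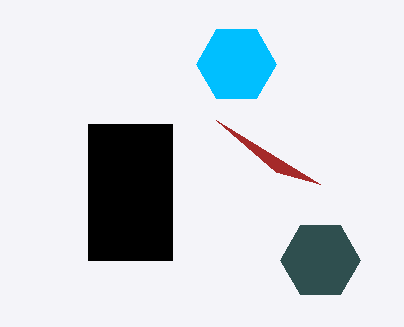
center_x_1 = 320; center_y_1 = 260; px0_2 = 216; py0_2 = 120; center_x_3 = 236; center_y_3 = 64; radius_3 = 40; px0_4 = 88; py0_4 = 124; px1_4 = 172; py1_4 = 260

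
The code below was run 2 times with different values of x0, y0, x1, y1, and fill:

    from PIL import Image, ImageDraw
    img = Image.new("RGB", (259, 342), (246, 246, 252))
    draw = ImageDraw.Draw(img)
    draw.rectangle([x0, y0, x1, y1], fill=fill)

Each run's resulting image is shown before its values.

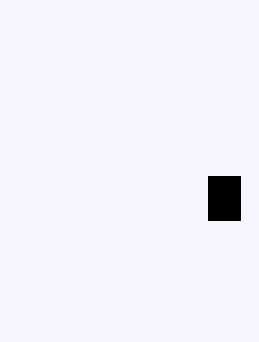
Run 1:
x0 = 208; y0 = 176; x1 = 240; y1 = 220; fill = 'black'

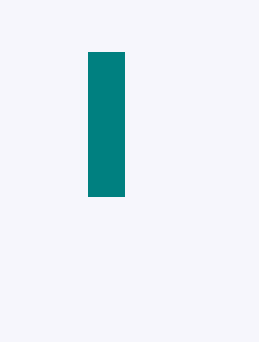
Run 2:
x0 = 88, y0 = 52, x1 = 124, y1 = 196, fill = 'teal'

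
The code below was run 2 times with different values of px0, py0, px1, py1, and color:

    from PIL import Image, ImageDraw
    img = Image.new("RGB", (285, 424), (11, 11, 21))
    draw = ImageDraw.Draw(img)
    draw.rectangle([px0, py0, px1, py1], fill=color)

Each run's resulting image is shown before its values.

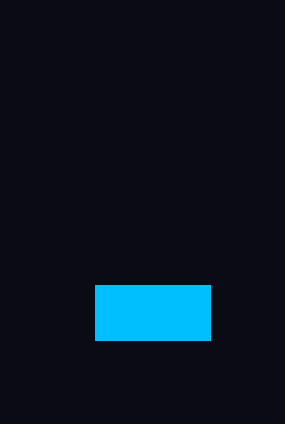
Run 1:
px0 = 95, py0 = 285, px1 = 210, py1 = 340, color = 'deepskyblue'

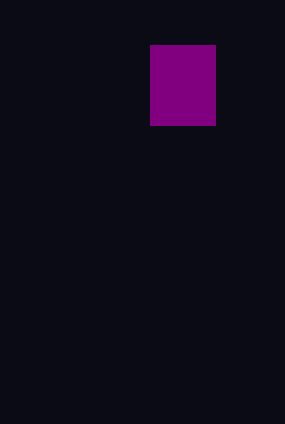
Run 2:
px0 = 150
py0 = 45
px1 = 215
py1 = 125
color = 'purple'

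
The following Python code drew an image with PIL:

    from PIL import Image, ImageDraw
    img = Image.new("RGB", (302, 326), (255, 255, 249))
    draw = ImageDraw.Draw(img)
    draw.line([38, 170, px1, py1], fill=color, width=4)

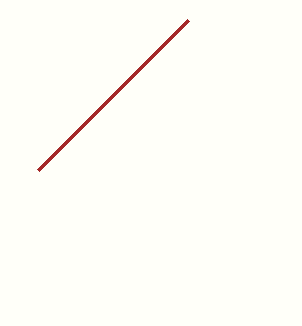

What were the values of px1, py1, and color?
px1 = 188, py1 = 20, color = 'brown'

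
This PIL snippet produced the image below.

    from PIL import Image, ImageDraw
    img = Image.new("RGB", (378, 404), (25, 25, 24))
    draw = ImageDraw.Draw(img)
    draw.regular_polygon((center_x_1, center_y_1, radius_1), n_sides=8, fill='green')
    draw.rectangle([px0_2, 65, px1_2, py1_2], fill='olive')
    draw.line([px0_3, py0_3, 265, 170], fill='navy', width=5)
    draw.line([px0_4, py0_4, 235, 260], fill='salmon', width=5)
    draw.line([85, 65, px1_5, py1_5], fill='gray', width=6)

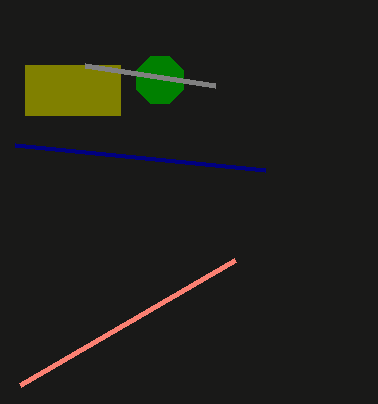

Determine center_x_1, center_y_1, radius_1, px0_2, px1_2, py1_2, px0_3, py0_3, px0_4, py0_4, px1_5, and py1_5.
center_x_1 = 160; center_y_1 = 80; radius_1 = 25; px0_2 = 25; px1_2 = 120; py1_2 = 115; px0_3 = 15; py0_3 = 145; px0_4 = 20; py0_4 = 385; px1_5 = 215; py1_5 = 85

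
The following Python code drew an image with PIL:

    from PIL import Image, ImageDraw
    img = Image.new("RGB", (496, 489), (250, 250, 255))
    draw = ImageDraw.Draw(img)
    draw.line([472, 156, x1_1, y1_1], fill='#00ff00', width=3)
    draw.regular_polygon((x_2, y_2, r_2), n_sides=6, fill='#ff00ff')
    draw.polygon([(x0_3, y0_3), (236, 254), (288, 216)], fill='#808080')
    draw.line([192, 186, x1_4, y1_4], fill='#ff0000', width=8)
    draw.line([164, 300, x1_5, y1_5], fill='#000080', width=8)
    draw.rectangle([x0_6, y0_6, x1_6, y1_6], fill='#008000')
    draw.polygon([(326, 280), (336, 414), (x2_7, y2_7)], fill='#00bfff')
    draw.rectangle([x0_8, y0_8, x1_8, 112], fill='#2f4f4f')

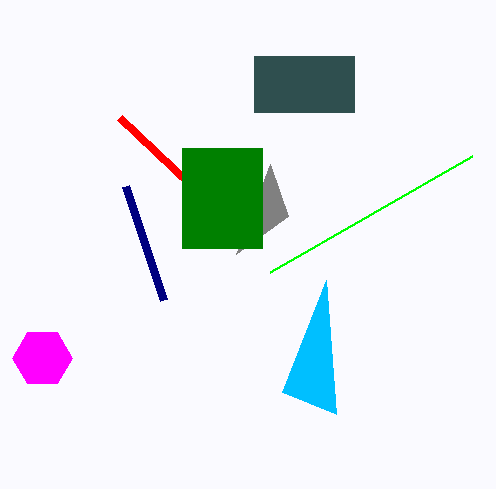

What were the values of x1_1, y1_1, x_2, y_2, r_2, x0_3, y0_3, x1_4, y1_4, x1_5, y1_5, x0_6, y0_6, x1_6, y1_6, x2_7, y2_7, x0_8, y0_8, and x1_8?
x1_1 = 270
y1_1 = 272
x_2 = 42
y_2 = 358
r_2 = 30
x0_3 = 270
y0_3 = 164
x1_4 = 120
y1_4 = 118
x1_5 = 126
y1_5 = 186
x0_6 = 182
y0_6 = 148
x1_6 = 262
y1_6 = 248
x2_7 = 282
y2_7 = 392
x0_8 = 254
y0_8 = 56
x1_8 = 354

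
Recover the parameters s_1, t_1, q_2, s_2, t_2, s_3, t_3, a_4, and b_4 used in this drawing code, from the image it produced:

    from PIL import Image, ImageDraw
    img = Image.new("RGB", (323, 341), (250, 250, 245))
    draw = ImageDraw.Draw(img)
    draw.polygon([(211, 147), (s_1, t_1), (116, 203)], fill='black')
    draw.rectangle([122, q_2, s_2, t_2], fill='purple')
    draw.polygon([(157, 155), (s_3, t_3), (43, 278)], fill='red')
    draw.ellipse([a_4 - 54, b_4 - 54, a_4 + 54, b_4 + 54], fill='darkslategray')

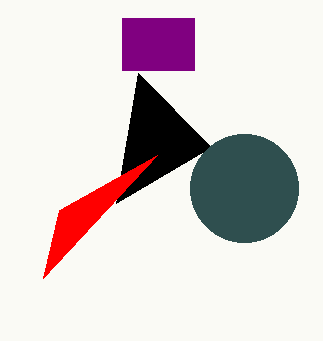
s_1 = 138, t_1 = 73, q_2 = 18, s_2 = 194, t_2 = 70, s_3 = 59, t_3 = 210, a_4 = 244, b_4 = 188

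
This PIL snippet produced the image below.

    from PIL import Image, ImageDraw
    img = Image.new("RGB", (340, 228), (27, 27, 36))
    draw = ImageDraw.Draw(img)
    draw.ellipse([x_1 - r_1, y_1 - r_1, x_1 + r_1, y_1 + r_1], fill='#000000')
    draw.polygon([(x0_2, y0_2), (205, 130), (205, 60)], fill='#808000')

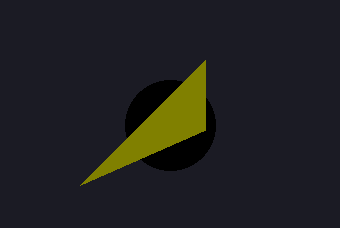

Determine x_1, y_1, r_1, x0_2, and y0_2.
x_1 = 170, y_1 = 125, r_1 = 45, x0_2 = 80, y0_2 = 185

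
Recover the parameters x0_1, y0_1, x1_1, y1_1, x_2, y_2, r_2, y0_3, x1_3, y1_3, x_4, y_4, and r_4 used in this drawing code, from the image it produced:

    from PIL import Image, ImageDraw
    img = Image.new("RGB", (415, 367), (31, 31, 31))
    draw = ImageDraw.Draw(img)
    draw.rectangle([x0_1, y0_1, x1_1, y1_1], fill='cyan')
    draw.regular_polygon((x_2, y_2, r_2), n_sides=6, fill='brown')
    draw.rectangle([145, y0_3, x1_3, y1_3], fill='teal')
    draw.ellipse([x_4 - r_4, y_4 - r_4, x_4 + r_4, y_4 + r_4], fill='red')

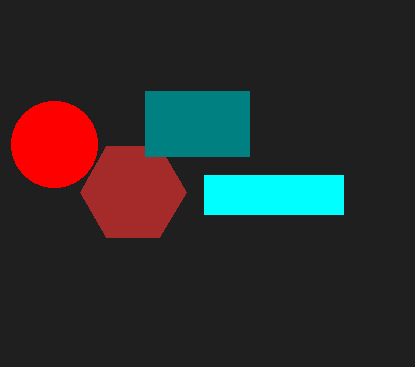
x0_1 = 204, y0_1 = 175, x1_1 = 343, y1_1 = 214, x_2 = 133, y_2 = 192, r_2 = 53, y0_3 = 91, x1_3 = 249, y1_3 = 156, x_4 = 54, y_4 = 144, r_4 = 43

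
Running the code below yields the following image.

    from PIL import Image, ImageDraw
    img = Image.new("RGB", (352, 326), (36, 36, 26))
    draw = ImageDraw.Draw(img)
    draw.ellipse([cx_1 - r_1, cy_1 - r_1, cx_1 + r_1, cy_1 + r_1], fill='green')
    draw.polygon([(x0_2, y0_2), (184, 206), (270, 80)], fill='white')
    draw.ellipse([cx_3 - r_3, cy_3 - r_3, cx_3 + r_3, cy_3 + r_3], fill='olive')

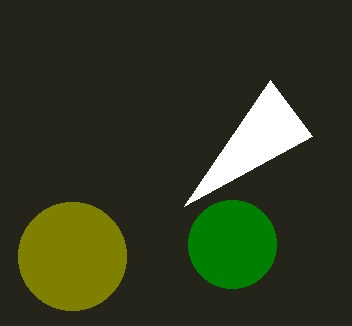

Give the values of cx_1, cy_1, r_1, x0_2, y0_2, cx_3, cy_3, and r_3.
cx_1 = 232; cy_1 = 244; r_1 = 44; x0_2 = 312; y0_2 = 136; cx_3 = 72; cy_3 = 256; r_3 = 54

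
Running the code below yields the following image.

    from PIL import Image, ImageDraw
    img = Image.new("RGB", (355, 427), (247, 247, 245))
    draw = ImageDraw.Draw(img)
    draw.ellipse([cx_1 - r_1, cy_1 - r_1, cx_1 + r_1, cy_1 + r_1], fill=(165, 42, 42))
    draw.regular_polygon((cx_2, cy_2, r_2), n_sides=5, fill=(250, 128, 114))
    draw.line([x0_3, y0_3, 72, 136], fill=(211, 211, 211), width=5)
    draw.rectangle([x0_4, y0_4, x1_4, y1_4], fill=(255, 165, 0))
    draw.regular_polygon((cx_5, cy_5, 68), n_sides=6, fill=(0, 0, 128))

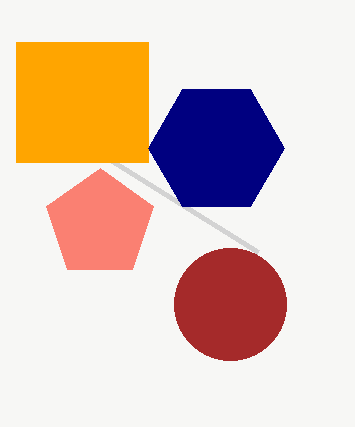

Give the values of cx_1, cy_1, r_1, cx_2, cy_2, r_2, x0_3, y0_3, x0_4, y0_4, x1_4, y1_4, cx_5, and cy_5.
cx_1 = 230, cy_1 = 304, r_1 = 56, cx_2 = 100, cy_2 = 224, r_2 = 56, x0_3 = 258, y0_3 = 252, x0_4 = 16, y0_4 = 42, x1_4 = 148, y1_4 = 162, cx_5 = 216, cy_5 = 148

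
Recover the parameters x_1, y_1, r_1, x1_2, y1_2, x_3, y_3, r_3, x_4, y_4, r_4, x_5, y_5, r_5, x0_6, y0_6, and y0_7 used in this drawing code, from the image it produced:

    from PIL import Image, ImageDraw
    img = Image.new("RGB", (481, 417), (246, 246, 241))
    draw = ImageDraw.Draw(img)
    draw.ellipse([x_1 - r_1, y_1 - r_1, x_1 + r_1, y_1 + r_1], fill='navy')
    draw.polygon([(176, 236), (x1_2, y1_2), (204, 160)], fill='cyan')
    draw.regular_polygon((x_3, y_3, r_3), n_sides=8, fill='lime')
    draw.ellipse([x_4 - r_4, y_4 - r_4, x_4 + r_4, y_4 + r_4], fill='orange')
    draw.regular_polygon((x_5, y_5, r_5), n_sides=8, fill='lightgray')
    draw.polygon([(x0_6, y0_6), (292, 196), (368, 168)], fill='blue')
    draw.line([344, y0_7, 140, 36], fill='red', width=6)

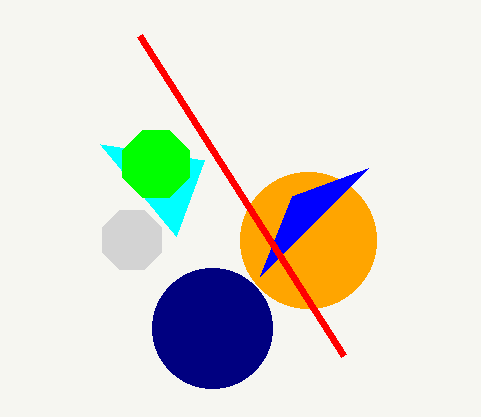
x_1 = 212, y_1 = 328, r_1 = 60, x1_2 = 100, y1_2 = 144, x_3 = 156, y_3 = 164, r_3 = 36, x_4 = 308, y_4 = 240, r_4 = 68, x_5 = 132, y_5 = 240, r_5 = 32, x0_6 = 260, y0_6 = 276, y0_7 = 356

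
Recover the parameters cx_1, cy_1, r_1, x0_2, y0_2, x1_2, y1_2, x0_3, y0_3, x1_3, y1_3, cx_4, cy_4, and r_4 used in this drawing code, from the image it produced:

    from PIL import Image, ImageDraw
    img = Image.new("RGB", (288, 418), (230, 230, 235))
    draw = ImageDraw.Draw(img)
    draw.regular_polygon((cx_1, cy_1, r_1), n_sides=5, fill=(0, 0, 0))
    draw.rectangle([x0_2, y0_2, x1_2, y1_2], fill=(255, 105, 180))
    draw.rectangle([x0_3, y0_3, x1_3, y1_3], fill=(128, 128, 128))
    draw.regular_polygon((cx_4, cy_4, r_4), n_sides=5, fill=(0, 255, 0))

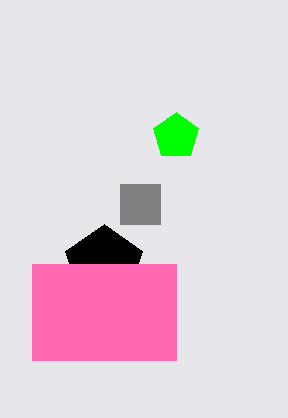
cx_1 = 104, cy_1 = 264, r_1 = 40, x0_2 = 32, y0_2 = 264, x1_2 = 176, y1_2 = 360, x0_3 = 120, y0_3 = 184, x1_3 = 160, y1_3 = 224, cx_4 = 176, cy_4 = 136, r_4 = 24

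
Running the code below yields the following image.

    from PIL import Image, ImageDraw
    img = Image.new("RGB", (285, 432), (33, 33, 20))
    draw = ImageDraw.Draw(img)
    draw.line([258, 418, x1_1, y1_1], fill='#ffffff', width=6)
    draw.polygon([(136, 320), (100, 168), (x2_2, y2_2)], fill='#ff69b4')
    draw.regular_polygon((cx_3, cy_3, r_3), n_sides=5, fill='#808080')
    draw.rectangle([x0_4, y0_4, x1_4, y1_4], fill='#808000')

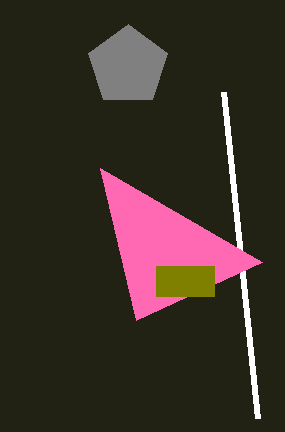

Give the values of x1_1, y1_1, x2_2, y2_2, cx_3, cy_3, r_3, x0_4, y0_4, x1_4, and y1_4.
x1_1 = 224
y1_1 = 92
x2_2 = 262
y2_2 = 262
cx_3 = 128
cy_3 = 66
r_3 = 42
x0_4 = 156
y0_4 = 266
x1_4 = 214
y1_4 = 296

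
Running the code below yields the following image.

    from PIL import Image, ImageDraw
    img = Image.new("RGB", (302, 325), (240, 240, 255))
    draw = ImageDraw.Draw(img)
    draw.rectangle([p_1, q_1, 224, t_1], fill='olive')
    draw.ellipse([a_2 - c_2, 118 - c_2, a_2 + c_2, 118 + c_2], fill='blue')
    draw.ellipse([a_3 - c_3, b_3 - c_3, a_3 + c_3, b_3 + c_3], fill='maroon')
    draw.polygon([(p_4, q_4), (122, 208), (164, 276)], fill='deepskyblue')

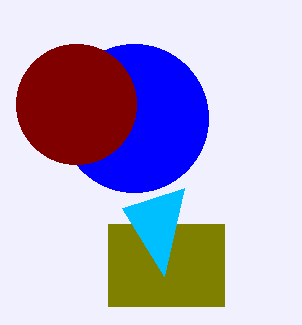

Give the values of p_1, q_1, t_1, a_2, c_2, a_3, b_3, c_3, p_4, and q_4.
p_1 = 108
q_1 = 224
t_1 = 306
a_2 = 134
c_2 = 74
a_3 = 76
b_3 = 104
c_3 = 60
p_4 = 184
q_4 = 188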